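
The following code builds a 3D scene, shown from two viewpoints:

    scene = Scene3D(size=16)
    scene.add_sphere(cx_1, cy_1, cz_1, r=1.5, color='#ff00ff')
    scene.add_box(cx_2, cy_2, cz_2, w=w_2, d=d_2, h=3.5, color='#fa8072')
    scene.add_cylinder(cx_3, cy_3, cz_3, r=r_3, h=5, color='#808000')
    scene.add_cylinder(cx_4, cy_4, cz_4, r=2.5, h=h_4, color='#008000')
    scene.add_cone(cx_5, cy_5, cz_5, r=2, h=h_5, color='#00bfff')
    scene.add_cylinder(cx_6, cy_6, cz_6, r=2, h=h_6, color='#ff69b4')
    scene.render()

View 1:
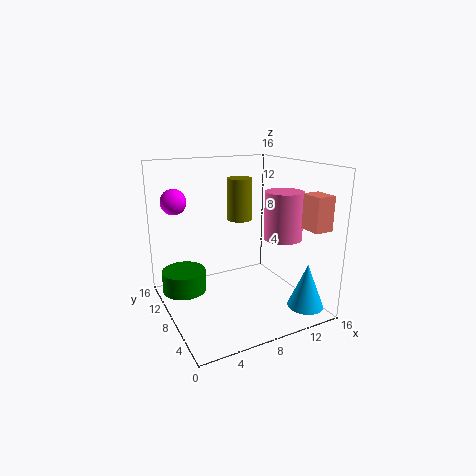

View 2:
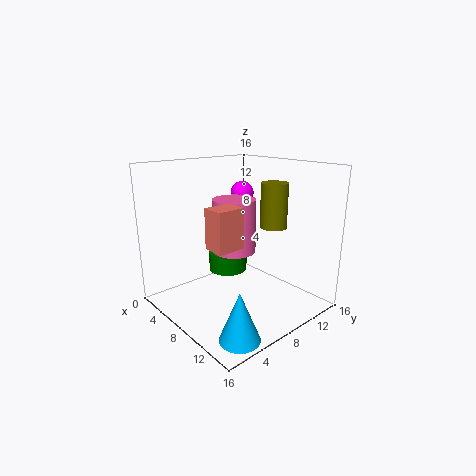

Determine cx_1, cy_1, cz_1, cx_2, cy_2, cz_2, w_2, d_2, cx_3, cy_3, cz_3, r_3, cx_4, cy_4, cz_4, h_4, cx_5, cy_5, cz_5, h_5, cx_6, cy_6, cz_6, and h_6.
cx_1 = 2.5
cy_1 = 13.5
cz_1 = 11.5
cx_2 = 12.5
cy_2 = 0.5
cz_2 = 10
w_2 = 2
d_2 = 2.5
cx_3 = 10
cy_3 = 11.5
cz_3 = 9
r_3 = 1.5
cx_4 = 2.5
cy_4 = 11
cz_4 = 1.5
h_4 = 2.5
cx_5 = 14
cy_5 = 3
cz_5 = 0.5
h_5 = 5
cx_6 = 11.5
cy_6 = 4.5
cz_6 = 8.5
h_6 = 5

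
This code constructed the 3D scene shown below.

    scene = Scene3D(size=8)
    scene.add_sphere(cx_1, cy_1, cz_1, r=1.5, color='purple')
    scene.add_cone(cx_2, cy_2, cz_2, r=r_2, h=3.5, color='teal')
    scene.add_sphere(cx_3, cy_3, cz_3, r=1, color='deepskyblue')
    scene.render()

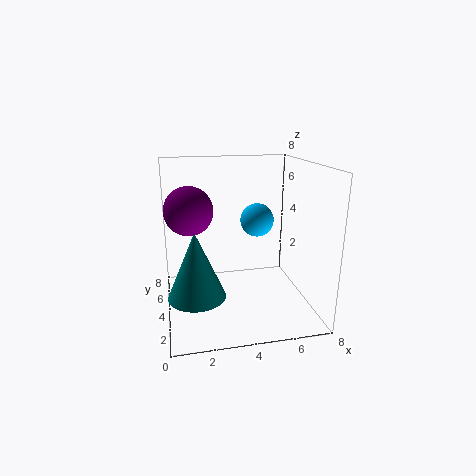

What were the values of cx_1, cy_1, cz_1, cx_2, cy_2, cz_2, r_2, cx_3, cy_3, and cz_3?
cx_1 = 1.5, cy_1 = 6.5, cz_1 = 5, cx_2 = 1.5, cy_2 = 2.5, cz_2 = 1.5, r_2 = 1.5, cx_3 = 5.5, cy_3 = 5.5, cz_3 = 4.5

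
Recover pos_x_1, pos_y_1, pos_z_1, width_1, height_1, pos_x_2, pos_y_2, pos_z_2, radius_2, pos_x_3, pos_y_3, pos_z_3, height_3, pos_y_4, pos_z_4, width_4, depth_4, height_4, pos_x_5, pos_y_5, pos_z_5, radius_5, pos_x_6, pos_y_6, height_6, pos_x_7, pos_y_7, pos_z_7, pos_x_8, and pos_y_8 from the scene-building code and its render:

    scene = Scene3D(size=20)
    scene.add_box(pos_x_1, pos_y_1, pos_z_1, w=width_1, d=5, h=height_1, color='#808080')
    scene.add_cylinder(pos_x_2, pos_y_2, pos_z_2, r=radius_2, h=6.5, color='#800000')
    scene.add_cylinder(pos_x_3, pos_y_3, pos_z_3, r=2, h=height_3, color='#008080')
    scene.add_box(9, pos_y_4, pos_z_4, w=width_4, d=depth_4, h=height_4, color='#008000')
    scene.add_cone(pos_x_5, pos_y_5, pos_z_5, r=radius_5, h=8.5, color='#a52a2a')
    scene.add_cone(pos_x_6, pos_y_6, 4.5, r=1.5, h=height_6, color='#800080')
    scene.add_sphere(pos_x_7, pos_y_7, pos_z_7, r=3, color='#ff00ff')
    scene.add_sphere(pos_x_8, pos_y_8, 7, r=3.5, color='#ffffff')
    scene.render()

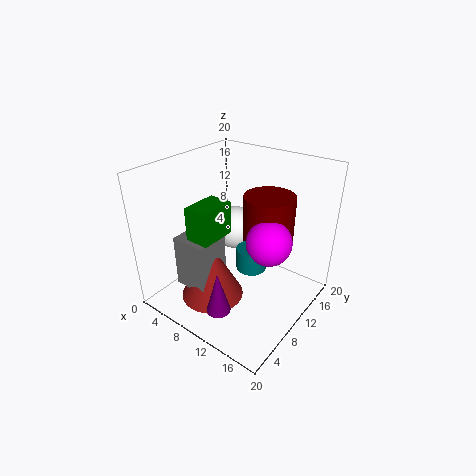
pos_x_1 = 3.5; pos_y_1 = 4; pos_z_1 = 3; width_1 = 5; height_1 = 7.5; pos_x_2 = 13; pos_y_2 = 13; pos_z_2 = 9.5; radius_2 = 3.5; pos_x_3 = 13; pos_y_3 = 9; pos_z_3 = 7; height_3 = 3; pos_y_4 = 1.5; pos_z_4 = 13.5; width_4 = 3; depth_4 = 4.5; height_4 = 4; pos_x_5 = 7.5; pos_y_5 = 7; pos_z_5 = 1; radius_5 = 4.5; pos_x_6 = 13; pos_y_6 = 2; height_6 = 5.5; pos_x_7 = 15; pos_y_7 = 10; pos_z_7 = 11; pos_x_8 = 4.5; pos_y_8 = 16.5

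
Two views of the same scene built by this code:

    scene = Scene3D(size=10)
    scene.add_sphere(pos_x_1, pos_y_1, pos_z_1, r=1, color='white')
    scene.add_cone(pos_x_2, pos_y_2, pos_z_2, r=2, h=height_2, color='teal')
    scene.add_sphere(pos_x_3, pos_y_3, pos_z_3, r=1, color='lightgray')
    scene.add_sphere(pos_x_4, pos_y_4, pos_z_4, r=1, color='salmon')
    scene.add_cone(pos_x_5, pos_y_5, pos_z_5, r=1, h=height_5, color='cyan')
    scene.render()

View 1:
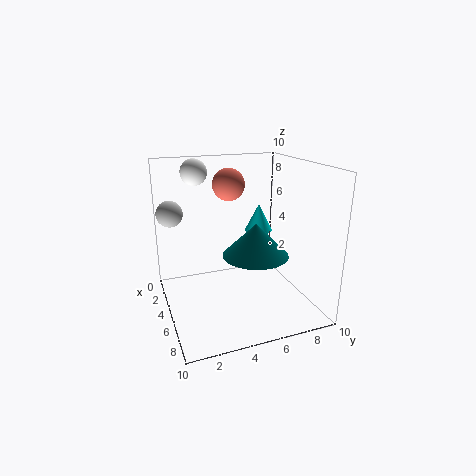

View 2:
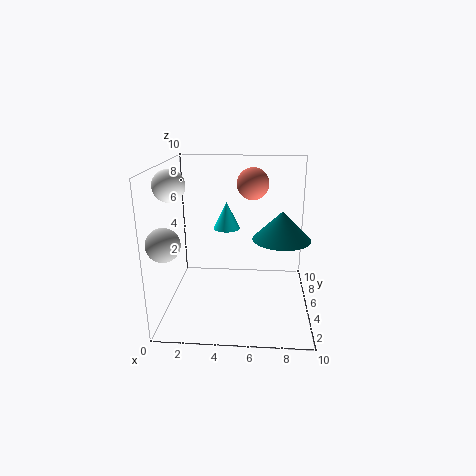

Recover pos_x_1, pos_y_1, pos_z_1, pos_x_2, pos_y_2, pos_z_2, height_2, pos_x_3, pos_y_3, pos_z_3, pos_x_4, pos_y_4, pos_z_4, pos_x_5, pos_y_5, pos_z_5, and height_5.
pos_x_1 = 1, pos_y_1 = 3, pos_z_1 = 9, pos_x_2 = 8, pos_y_2 = 5, pos_z_2 = 5, height_2 = 2, pos_x_3 = 1, pos_y_3 = 1, pos_z_3 = 6, pos_x_4 = 6, pos_y_4 = 4, pos_z_4 = 9, pos_x_5 = 4, pos_y_5 = 7, pos_z_5 = 5, height_5 = 2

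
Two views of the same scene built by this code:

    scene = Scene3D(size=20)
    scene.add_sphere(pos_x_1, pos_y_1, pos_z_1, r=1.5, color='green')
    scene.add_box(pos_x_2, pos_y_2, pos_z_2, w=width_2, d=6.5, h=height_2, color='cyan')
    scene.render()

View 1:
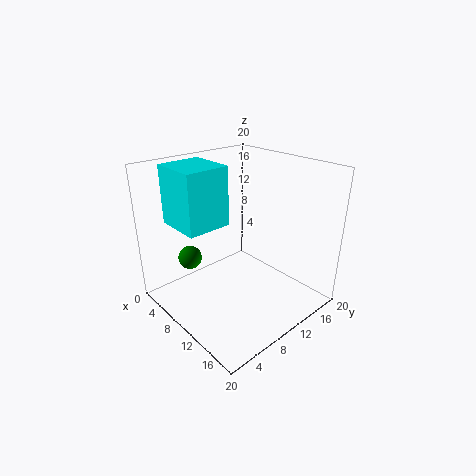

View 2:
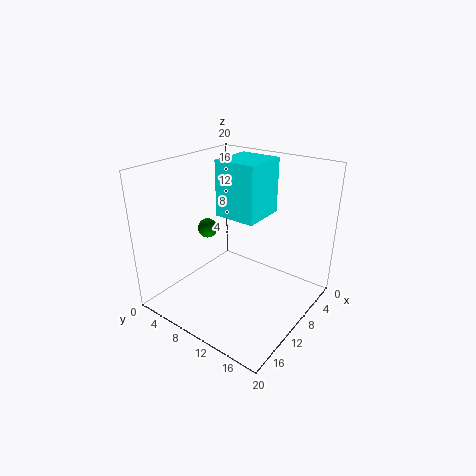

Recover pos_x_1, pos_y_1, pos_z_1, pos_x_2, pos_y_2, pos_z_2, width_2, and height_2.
pos_x_1 = 8.5; pos_y_1 = 3; pos_z_1 = 9; pos_x_2 = 0.5; pos_y_2 = 4; pos_z_2 = 11; width_2 = 7; height_2 = 8.5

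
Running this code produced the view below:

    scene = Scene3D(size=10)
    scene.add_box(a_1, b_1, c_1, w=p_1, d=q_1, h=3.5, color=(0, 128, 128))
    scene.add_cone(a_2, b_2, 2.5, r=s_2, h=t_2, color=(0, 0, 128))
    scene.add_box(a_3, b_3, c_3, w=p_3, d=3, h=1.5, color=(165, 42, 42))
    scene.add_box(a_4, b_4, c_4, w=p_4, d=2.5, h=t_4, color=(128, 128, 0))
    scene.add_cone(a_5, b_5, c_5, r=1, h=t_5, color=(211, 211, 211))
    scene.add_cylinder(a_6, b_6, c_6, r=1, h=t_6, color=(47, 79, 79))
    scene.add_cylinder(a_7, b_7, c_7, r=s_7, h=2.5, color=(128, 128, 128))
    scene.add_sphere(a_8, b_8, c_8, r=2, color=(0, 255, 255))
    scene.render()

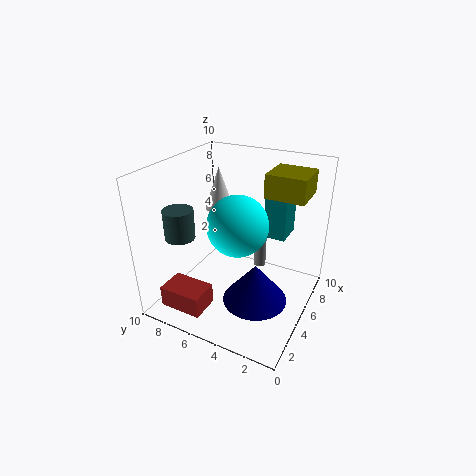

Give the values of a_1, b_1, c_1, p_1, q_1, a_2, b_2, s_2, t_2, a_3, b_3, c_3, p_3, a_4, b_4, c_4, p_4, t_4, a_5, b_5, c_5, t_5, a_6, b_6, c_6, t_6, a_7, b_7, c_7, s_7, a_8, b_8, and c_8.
a_1 = 6; b_1 = 2; c_1 = 5; p_1 = 2; q_1 = 1.5; a_2 = 2.5; b_2 = 2.5; s_2 = 2; t_2 = 2.5; a_3 = 1; b_3 = 6; c_3 = 0.5; p_3 = 2; a_4 = 4.5; b_4 = 0.5; c_4 = 8.5; p_4 = 2.5; t_4 = 1.5; a_5 = 6; b_5 = 7; c_5 = 6.5; t_5 = 3; a_6 = 2.5; b_6 = 8; c_6 = 5.5; t_6 = 2; a_7 = 9; b_7 = 5; c_7 = 0.5; s_7 = 0.5; a_8 = 4; b_8 = 4.5; c_8 = 6.5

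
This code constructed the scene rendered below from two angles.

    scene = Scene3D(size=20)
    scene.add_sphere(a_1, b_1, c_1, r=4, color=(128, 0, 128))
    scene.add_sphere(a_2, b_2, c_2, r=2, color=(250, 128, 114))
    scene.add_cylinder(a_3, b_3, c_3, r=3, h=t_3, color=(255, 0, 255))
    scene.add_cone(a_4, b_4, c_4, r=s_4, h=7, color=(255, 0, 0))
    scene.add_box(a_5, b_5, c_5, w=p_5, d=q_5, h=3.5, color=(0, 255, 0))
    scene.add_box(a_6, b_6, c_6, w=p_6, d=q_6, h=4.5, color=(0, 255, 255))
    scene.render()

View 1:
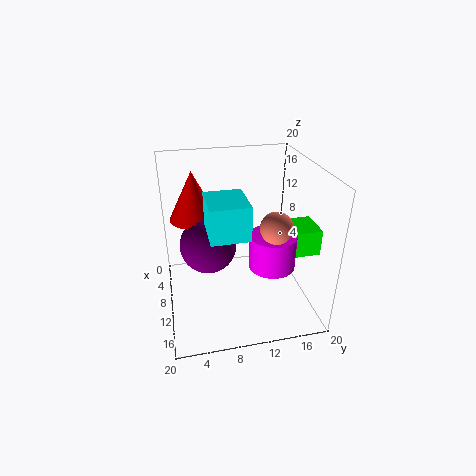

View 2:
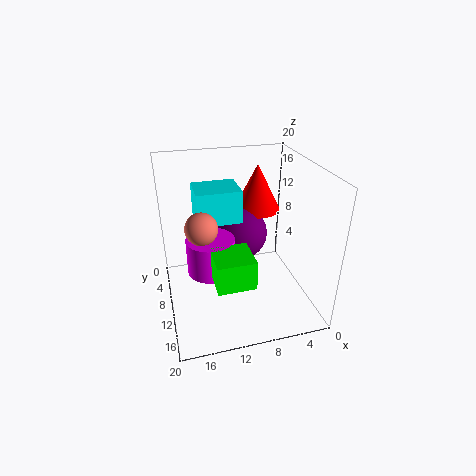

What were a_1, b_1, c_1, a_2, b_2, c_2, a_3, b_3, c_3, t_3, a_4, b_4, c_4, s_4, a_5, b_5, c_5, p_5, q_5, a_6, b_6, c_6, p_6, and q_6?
a_1 = 8.5; b_1 = 6; c_1 = 8.5; a_2 = 15.5; b_2 = 13.5; c_2 = 14; a_3 = 14.5; b_3 = 13.5; c_3 = 8; t_3 = 4.5; a_4 = 5.5; b_4 = 4.5; c_4 = 11.5; s_4 = 3.5; a_5 = 10.5; b_5 = 15.5; c_5 = 9; p_5 = 4.5; q_5 = 4.5; a_6 = 9.5; b_6 = 5.5; c_6 = 12.5; p_6 = 6; q_6 = 5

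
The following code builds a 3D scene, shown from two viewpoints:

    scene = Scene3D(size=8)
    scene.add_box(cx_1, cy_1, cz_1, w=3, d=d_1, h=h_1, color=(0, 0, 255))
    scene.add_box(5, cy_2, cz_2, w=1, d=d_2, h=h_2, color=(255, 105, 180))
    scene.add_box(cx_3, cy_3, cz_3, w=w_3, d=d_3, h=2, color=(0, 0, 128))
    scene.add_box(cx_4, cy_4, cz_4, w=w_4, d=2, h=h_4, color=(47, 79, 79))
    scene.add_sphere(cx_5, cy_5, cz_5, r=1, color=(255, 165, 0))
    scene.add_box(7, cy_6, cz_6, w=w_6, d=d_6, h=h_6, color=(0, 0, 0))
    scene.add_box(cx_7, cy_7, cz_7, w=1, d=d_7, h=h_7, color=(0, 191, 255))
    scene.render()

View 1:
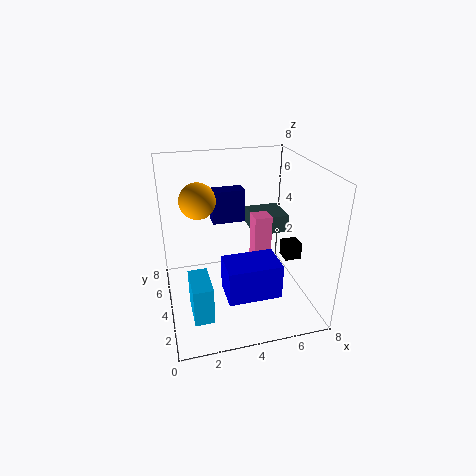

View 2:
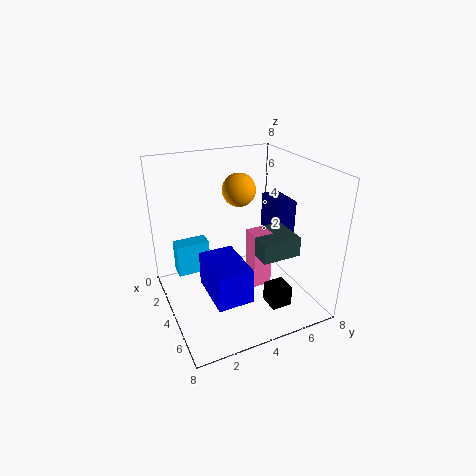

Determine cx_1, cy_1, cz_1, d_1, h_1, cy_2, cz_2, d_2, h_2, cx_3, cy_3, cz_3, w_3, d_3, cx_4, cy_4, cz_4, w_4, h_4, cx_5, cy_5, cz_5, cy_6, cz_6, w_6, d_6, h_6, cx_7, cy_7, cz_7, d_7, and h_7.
cx_1 = 3
cy_1 = 2
cz_1 = 1
d_1 = 2
h_1 = 2
cy_2 = 4
cz_2 = 2
d_2 = 1
h_2 = 3
cx_3 = 3
cy_3 = 6
cz_3 = 4
w_3 = 2
d_3 = 1
cx_4 = 5
cy_4 = 4
cz_4 = 4
w_4 = 2
h_4 = 1
cx_5 = 2
cy_5 = 5
cz_5 = 6
cy_6 = 4
cz_6 = 2
w_6 = 1
d_6 = 1
h_6 = 1
cx_7 = 1
cy_7 = 1
cz_7 = 1
d_7 = 2
h_7 = 2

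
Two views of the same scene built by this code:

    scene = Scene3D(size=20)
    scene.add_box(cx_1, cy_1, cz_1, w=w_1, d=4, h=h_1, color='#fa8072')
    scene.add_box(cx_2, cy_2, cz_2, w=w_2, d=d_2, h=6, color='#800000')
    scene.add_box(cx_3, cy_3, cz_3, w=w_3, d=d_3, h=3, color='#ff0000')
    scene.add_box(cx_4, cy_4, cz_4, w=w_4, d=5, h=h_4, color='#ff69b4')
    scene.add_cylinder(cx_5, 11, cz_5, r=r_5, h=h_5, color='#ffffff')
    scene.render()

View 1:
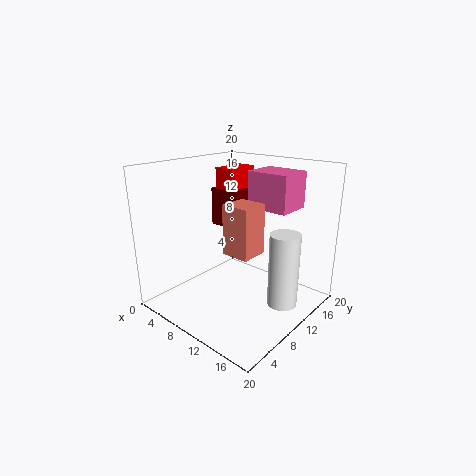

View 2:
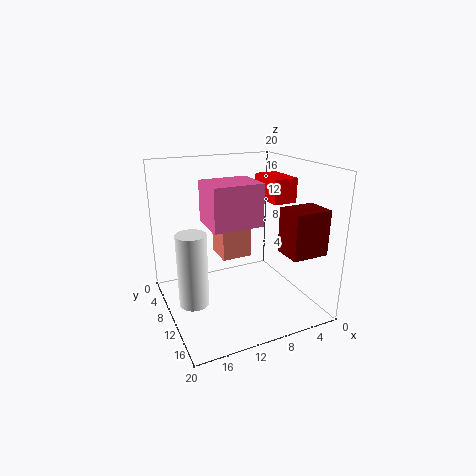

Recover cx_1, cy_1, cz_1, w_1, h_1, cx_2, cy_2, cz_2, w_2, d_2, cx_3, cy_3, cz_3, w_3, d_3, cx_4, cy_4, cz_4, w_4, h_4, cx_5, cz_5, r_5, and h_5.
cx_1 = 9, cy_1 = 8, cz_1 = 8, w_1 = 4, h_1 = 7, cx_2 = 1, cy_2 = 14, cz_2 = 9, w_2 = 5, d_2 = 4, cx_3 = 5, cy_3 = 11, cz_3 = 16, w_3 = 3, d_3 = 5, cx_4 = 10, cy_4 = 12, cz_4 = 14, w_4 = 6, h_4 = 5, cx_5 = 17, cz_5 = 2, r_5 = 2, h_5 = 10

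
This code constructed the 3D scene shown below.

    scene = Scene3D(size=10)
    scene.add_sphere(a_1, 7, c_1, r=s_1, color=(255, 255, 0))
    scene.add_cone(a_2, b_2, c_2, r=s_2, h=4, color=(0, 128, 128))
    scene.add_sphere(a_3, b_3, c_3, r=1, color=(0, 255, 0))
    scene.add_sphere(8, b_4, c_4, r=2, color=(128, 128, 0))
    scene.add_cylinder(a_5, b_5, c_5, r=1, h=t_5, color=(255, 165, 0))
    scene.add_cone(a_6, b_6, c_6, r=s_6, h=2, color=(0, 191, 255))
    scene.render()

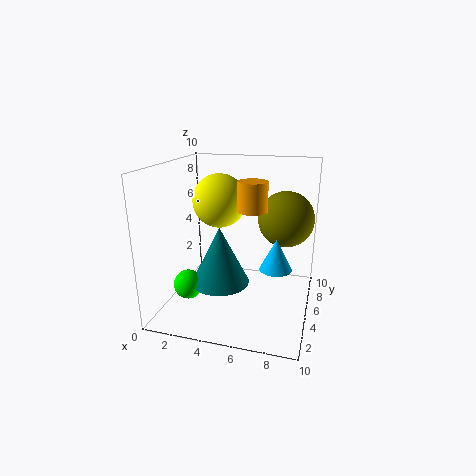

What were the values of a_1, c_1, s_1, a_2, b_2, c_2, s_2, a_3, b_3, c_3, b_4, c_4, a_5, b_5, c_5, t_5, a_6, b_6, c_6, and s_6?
a_1 = 3; c_1 = 7; s_1 = 2; a_2 = 4; b_2 = 4; c_2 = 2; s_2 = 2; a_3 = 2; b_3 = 3; c_3 = 2; b_4 = 7; c_4 = 6; a_5 = 6; b_5 = 5; c_5 = 7; t_5 = 2; a_6 = 8; b_6 = 3; c_6 = 4; s_6 = 1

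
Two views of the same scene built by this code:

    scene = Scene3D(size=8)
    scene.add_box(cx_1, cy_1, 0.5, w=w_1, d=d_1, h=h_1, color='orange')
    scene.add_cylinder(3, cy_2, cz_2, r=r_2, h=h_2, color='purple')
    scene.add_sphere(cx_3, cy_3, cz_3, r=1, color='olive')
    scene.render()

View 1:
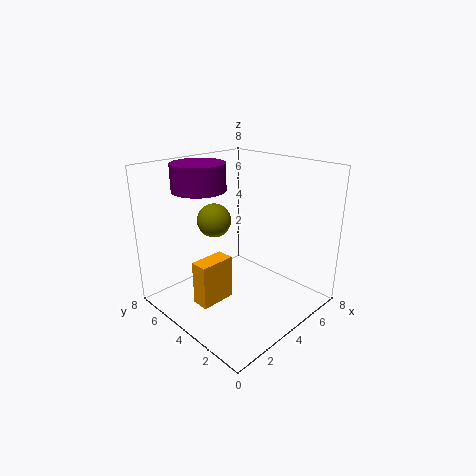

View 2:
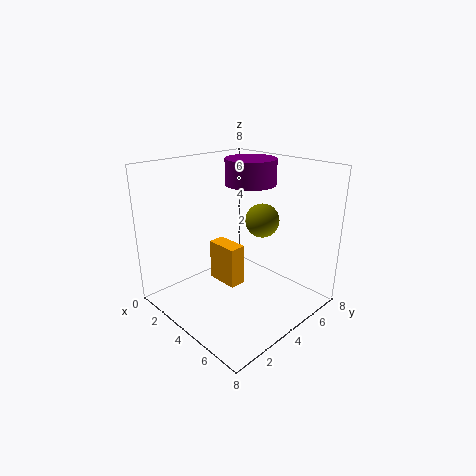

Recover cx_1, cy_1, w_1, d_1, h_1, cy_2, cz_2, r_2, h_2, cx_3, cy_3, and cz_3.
cx_1 = 1.5; cy_1 = 4; w_1 = 2; d_1 = 1; h_1 = 2.5; cy_2 = 6; cz_2 = 6.5; r_2 = 1.5; h_2 = 1.5; cx_3 = 4; cy_3 = 6; cz_3 = 4.5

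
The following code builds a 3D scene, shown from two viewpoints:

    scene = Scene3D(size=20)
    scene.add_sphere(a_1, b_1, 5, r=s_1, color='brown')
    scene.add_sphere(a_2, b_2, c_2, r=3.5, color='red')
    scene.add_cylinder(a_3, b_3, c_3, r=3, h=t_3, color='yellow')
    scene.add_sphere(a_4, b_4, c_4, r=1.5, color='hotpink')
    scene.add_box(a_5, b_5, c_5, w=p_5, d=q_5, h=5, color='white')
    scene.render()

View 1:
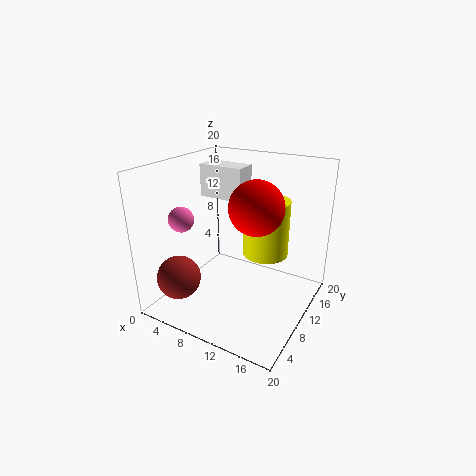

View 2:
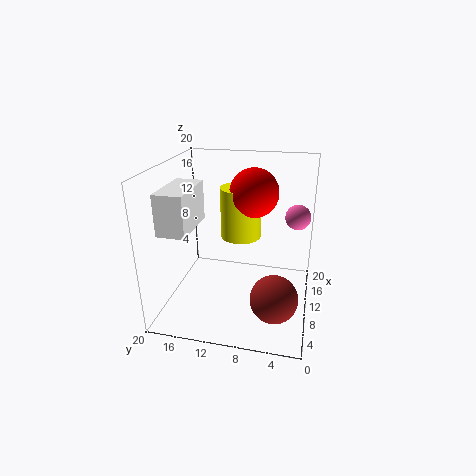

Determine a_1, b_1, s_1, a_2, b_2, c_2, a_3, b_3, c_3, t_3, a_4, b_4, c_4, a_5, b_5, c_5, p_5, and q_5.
a_1 = 4, b_1 = 4, s_1 = 3, a_2 = 13.5, b_2 = 8.5, c_2 = 15.5, a_3 = 14, b_3 = 10.5, c_3 = 8.5, t_3 = 7.5, a_4 = 7, b_4 = 2, c_4 = 15, a_5 = 1, b_5 = 14, c_5 = 13.5, p_5 = 7, q_5 = 3.5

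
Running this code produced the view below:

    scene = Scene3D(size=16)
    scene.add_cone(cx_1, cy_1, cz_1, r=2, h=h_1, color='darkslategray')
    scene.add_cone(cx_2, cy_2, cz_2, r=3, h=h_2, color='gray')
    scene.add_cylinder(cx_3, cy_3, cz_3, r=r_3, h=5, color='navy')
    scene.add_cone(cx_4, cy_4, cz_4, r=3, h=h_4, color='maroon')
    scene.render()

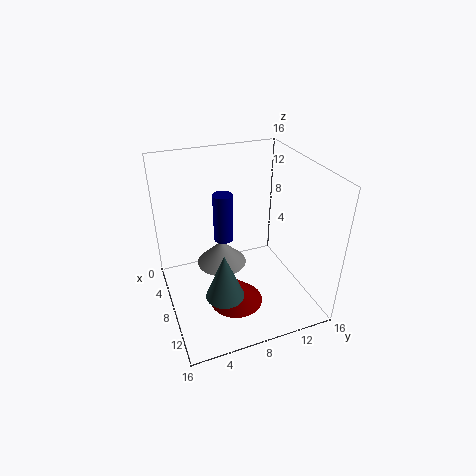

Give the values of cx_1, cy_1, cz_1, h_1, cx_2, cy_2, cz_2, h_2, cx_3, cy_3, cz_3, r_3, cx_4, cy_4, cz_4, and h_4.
cx_1 = 12, cy_1 = 5, cz_1 = 4, h_1 = 5, cx_2 = 5, cy_2 = 7, cz_2 = 3, h_2 = 3, cx_3 = 9, cy_3 = 6, cz_3 = 9, r_3 = 1, cx_4 = 10, cy_4 = 7, cz_4 = 1, h_4 = 3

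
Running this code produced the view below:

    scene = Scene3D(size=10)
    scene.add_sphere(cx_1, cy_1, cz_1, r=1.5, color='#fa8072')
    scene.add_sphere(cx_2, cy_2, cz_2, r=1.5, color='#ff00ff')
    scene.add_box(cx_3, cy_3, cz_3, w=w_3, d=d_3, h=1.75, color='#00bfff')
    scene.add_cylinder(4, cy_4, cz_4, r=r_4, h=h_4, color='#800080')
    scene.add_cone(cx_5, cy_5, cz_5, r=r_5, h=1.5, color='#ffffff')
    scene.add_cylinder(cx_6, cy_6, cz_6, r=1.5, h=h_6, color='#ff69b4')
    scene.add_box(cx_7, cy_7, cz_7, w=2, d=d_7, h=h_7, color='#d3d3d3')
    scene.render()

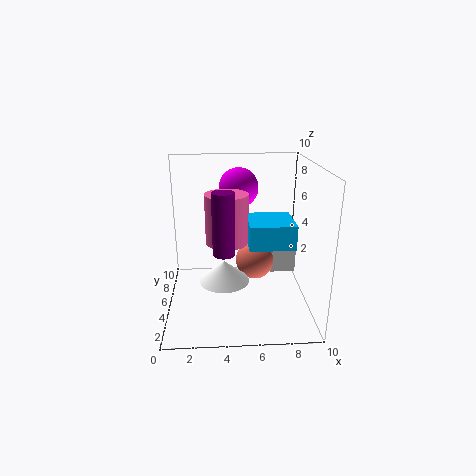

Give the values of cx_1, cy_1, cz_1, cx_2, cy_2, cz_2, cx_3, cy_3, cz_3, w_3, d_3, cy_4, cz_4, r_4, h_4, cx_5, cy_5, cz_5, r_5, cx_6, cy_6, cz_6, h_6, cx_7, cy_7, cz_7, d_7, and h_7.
cx_1 = 6.5, cy_1 = 7.5, cz_1 = 2, cx_2 = 5.25, cy_2 = 8.25, cz_2 = 7.75, cx_3 = 5.75, cy_3 = 4.25, cz_3 = 4.25, w_3 = 3.25, d_3 = 3.25, cy_4 = 4, cz_4 = 4.25, r_4 = 0.75, h_4 = 4.25, cx_5 = 4, cy_5 = 4.5, cz_5 = 2, r_5 = 1.75, cx_6 = 4.25, cy_6 = 5.5, cz_6 = 4.5, h_6 = 3.5, cx_7 = 7.75, cy_7 = 7.25, cz_7 = 1, d_7 = 1.25, h_7 = 3.5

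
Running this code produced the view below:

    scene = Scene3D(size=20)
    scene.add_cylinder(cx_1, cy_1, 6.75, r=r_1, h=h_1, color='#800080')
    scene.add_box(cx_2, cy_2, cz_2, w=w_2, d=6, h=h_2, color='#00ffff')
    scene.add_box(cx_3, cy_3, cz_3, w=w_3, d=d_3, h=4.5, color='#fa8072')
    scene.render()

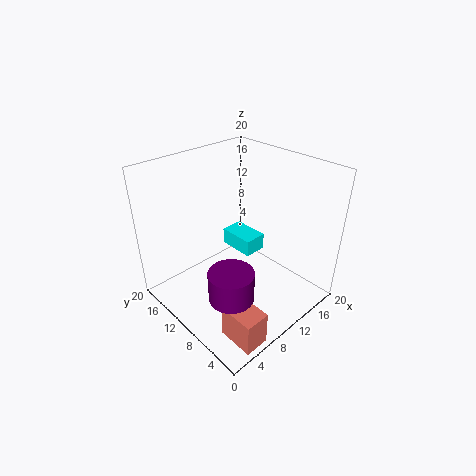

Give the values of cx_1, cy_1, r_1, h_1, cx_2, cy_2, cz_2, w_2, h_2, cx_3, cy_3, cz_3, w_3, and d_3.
cx_1 = 3.75; cy_1 = 4.5; r_1 = 2.75; h_1 = 3.75; cx_2 = 15; cy_2 = 13; cz_2 = 2.75; w_2 = 3.75; h_2 = 2.75; cx_3 = 2.5; cy_3 = 0.25; cz_3 = 1; w_3 = 3.25; d_3 = 4.75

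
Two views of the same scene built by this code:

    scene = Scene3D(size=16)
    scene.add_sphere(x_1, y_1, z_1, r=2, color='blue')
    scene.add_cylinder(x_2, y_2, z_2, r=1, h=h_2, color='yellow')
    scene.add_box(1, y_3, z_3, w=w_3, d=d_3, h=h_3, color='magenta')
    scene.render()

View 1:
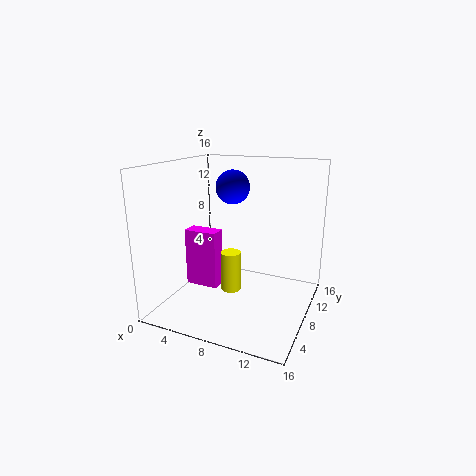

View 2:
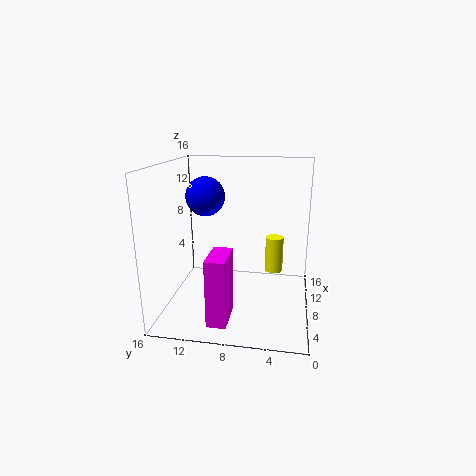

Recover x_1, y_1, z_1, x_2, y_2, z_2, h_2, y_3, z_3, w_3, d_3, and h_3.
x_1 = 6, y_1 = 11, z_1 = 13, x_2 = 9, y_2 = 4, z_2 = 4, h_2 = 4, y_3 = 8, z_3 = 1, w_3 = 4, d_3 = 2, h_3 = 7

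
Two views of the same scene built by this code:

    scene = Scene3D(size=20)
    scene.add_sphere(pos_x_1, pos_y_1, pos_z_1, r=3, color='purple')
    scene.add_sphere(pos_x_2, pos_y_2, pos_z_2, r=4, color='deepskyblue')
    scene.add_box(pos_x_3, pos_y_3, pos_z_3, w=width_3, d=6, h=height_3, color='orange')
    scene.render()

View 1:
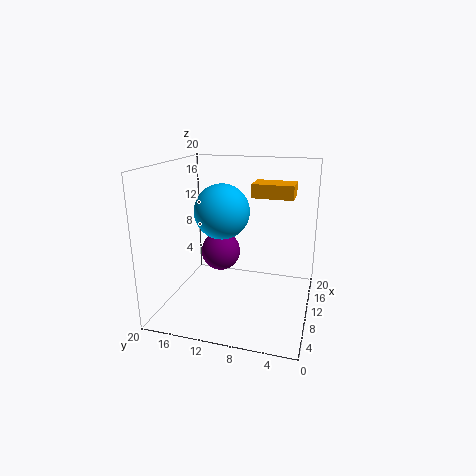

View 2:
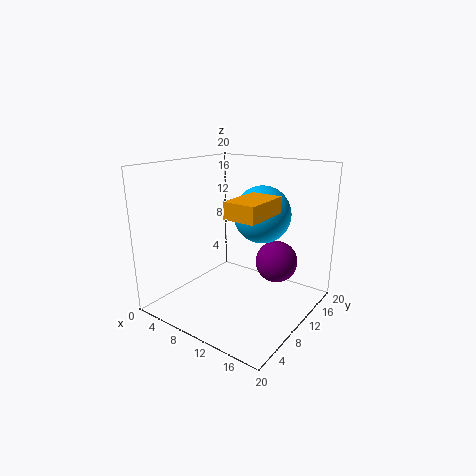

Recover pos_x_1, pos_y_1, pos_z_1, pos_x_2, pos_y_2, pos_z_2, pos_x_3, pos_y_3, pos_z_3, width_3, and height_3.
pos_x_1 = 14, pos_y_1 = 14, pos_z_1 = 6, pos_x_2 = 12, pos_y_2 = 13, pos_z_2 = 13, pos_x_3 = 13, pos_y_3 = 3, pos_z_3 = 15, width_3 = 4, height_3 = 2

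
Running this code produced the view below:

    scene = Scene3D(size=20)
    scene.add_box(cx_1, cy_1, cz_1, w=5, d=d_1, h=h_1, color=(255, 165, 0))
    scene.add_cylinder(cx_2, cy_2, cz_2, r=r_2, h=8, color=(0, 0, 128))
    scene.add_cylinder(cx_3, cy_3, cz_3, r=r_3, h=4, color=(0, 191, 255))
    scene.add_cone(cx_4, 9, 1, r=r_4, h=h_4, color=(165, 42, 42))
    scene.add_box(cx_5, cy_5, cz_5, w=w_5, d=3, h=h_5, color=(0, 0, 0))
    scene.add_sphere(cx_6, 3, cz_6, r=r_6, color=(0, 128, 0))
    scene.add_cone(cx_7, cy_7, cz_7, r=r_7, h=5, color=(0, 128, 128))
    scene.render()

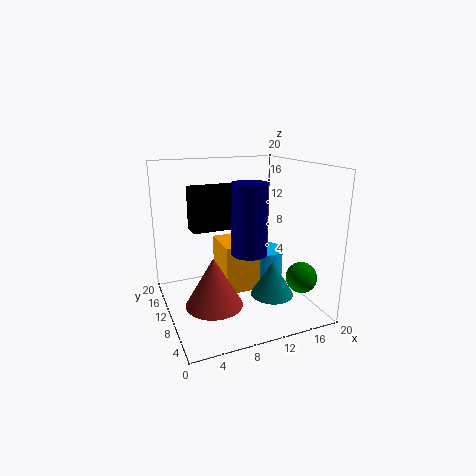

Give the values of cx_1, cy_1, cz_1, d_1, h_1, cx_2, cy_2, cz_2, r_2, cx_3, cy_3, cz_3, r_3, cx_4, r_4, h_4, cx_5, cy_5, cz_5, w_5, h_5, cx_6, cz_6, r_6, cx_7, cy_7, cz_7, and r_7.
cx_1 = 8; cy_1 = 9; cz_1 = 2; d_1 = 6; h_1 = 7; cx_2 = 8; cy_2 = 2; cz_2 = 11; r_2 = 2; cx_3 = 15; cy_3 = 12; cz_3 = 3; r_3 = 3; cx_4 = 6; r_4 = 4; h_4 = 7; cx_5 = 4; cy_5 = 11; cz_5 = 11; w_5 = 7; h_5 = 6; cx_6 = 16; cz_6 = 6; r_6 = 2; cx_7 = 14; cy_7 = 7; cz_7 = 2; r_7 = 3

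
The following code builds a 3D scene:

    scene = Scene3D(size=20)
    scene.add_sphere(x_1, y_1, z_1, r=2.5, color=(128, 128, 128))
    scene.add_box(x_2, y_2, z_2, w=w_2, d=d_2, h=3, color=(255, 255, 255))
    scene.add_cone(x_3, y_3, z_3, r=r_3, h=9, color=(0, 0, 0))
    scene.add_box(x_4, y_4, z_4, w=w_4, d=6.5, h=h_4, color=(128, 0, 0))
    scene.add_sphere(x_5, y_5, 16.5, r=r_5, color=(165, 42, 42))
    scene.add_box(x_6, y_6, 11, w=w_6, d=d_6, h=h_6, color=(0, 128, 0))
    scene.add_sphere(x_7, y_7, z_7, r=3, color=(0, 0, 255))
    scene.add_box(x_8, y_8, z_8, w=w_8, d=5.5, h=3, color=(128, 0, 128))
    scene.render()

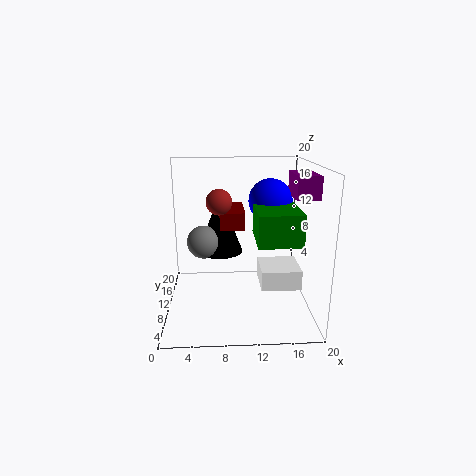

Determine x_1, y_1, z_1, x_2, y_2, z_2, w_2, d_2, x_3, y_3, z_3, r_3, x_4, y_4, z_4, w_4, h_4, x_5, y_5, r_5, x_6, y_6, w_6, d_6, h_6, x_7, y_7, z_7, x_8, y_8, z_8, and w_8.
x_1 = 5; y_1 = 14; z_1 = 8; x_2 = 13.5; y_2 = 10; z_2 = 1.5; w_2 = 6; d_2 = 6; x_3 = 7.5; y_3 = 15.5; z_3 = 6; r_3 = 3.5; x_4 = 7.5; y_4 = 10; z_4 = 11; w_4 = 3.5; h_4 = 2.5; x_5 = 7.5; y_5 = 4; r_5 = 1.5; x_6 = 12; y_6 = 3; w_6 = 5.5; d_6 = 7; h_6 = 4; x_7 = 14.5; y_7 = 11; z_7 = 15; x_8 = 17; y_8 = 6; z_8 = 16; w_8 = 3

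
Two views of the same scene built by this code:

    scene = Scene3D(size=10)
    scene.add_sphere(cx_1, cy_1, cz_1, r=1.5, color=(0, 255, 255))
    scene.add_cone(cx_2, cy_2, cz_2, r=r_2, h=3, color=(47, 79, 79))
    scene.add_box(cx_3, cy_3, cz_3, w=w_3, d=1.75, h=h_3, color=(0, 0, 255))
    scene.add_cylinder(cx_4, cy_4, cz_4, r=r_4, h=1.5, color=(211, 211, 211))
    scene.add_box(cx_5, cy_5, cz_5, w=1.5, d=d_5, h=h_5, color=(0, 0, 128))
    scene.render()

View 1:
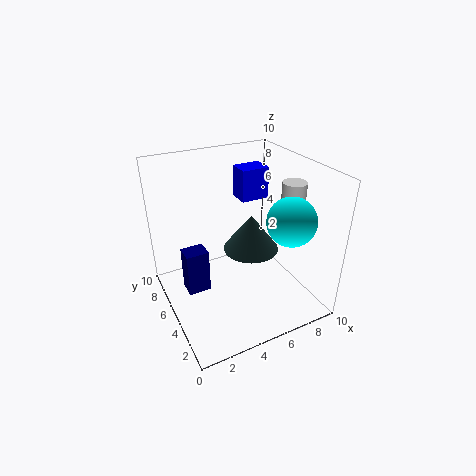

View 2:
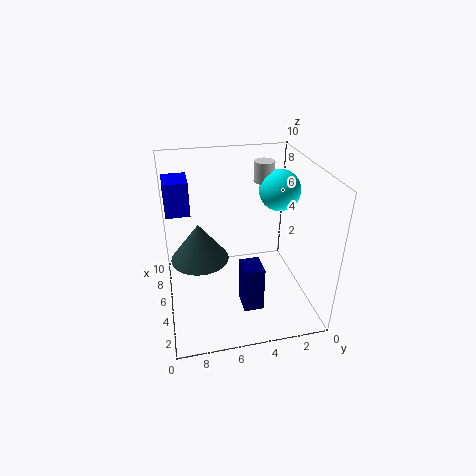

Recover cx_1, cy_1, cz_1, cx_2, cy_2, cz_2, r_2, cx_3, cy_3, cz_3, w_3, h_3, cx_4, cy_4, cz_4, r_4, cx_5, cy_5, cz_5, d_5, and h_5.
cx_1 = 6.75; cy_1 = 1.5; cz_1 = 7.5; cx_2 = 7.5; cy_2 = 7.5; cz_2 = 2; r_2 = 2.25; cx_3 = 7; cy_3 = 8; cz_3 = 6; w_3 = 2.25; h_3 = 2.5; cx_4 = 7.5; cy_4 = 2.5; cz_4 = 8; r_4 = 0.75; cx_5 = 1; cy_5 = 4.25; cz_5 = 2; d_5 = 1.25; h_5 = 3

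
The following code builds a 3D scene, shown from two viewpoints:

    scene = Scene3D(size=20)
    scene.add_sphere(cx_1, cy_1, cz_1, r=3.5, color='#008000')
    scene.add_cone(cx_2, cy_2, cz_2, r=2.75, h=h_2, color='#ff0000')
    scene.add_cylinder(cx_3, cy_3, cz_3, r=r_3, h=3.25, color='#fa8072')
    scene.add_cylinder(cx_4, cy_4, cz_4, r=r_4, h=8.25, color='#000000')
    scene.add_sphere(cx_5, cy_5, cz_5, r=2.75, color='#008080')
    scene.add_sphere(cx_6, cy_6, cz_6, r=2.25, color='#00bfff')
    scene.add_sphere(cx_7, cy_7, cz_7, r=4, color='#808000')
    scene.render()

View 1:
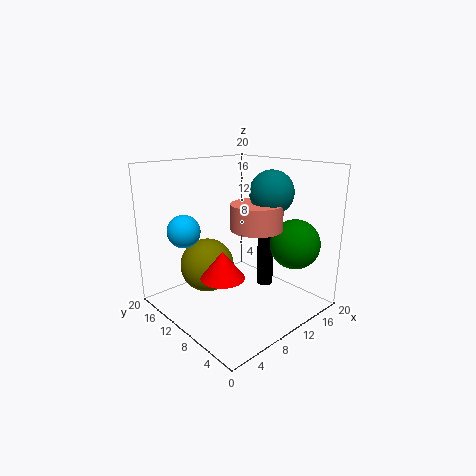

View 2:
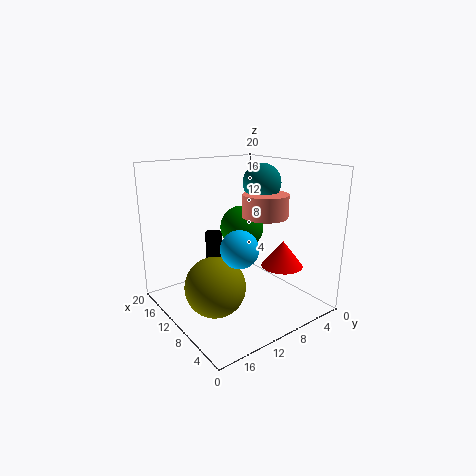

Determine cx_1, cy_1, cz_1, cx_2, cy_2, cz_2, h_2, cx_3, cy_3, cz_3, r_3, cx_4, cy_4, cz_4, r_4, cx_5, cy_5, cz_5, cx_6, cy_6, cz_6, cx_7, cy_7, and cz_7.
cx_1 = 16
cy_1 = 4.75
cz_1 = 9
cx_2 = 4.5
cy_2 = 6.75
cz_2 = 7
h_2 = 3.5
cx_3 = 9.25
cy_3 = 5.75
cz_3 = 12.5
r_3 = 3.25
cx_4 = 16
cy_4 = 10.25
cz_4 = 1
r_4 = 1.25
cx_5 = 11
cy_5 = 5
cz_5 = 17
cx_6 = 4
cy_6 = 14.25
cz_6 = 11.25
cx_7 = 8.25
cy_7 = 15
cz_7 = 4.75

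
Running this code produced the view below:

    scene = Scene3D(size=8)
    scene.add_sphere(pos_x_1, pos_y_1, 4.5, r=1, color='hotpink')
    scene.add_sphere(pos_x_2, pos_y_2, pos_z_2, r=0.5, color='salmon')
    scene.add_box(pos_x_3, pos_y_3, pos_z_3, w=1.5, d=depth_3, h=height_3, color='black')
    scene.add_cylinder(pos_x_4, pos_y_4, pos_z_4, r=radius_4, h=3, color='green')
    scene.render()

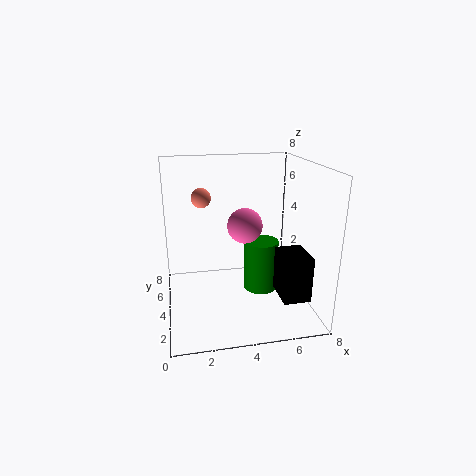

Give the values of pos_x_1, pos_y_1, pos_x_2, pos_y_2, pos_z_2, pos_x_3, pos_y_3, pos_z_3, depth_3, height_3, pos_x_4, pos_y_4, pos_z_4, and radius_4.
pos_x_1 = 4.5, pos_y_1 = 4.5, pos_x_2 = 2, pos_y_2 = 3.5, pos_z_2 = 6.5, pos_x_3 = 6, pos_y_3 = 1.5, pos_z_3 = 1, depth_3 = 2, height_3 = 2.5, pos_x_4 = 5.5, pos_y_4 = 4.5, pos_z_4 = 0.5, radius_4 = 1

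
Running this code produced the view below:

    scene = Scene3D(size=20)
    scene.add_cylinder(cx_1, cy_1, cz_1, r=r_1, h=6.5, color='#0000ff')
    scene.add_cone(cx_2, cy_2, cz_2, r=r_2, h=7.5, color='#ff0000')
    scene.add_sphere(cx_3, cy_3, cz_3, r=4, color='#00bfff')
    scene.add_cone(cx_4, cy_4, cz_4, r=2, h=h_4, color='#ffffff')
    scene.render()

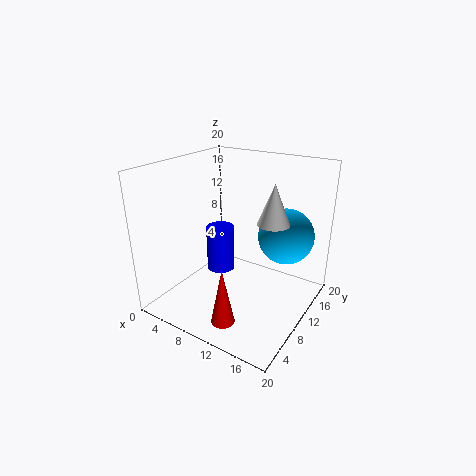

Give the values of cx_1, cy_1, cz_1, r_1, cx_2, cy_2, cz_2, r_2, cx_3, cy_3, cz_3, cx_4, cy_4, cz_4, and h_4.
cx_1 = 7
cy_1 = 10
cz_1 = 4.5
r_1 = 2
cx_2 = 12.5
cy_2 = 2.5
cz_2 = 2
r_2 = 1.5
cx_3 = 15
cy_3 = 15
cz_3 = 9.5
cx_4 = 16
cy_4 = 8.5
cz_4 = 14
h_4 = 5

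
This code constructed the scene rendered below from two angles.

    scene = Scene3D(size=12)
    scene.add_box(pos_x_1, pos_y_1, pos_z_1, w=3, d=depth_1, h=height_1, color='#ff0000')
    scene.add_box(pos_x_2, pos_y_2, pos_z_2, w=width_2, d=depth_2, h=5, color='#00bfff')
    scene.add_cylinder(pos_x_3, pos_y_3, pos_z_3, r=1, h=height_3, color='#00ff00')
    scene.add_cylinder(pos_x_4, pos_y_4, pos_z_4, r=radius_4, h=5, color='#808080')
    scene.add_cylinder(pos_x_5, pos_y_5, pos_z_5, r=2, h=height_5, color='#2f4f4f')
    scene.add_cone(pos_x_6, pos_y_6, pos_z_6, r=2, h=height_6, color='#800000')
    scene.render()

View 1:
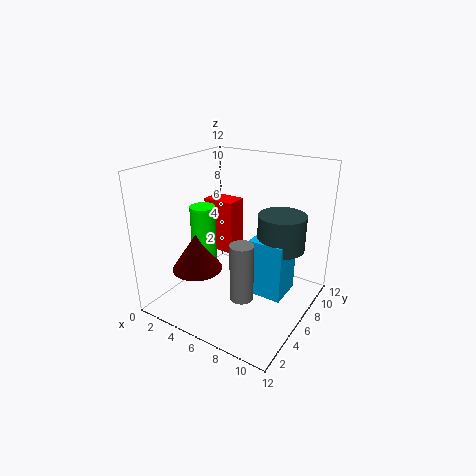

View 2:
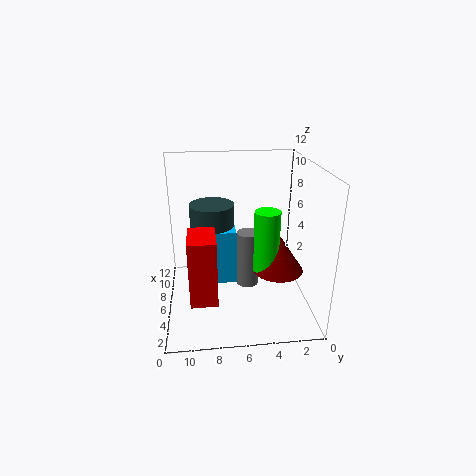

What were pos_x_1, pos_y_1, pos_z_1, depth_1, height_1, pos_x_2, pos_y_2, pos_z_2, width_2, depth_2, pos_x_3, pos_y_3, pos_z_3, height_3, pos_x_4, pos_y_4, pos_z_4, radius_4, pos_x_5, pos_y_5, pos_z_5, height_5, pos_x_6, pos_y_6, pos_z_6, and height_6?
pos_x_1 = 1
pos_y_1 = 8
pos_z_1 = 3
depth_1 = 2
height_1 = 5
pos_x_2 = 7
pos_y_2 = 6
pos_z_2 = 1
width_2 = 3
depth_2 = 3
pos_x_3 = 4
pos_y_3 = 4
pos_z_3 = 4
height_3 = 5
pos_x_4 = 7
pos_y_4 = 5
pos_z_4 = 1
radius_4 = 1
pos_x_5 = 9
pos_y_5 = 8
pos_z_5 = 5
height_5 = 3
pos_x_6 = 4
pos_y_6 = 3
pos_z_6 = 4
height_6 = 3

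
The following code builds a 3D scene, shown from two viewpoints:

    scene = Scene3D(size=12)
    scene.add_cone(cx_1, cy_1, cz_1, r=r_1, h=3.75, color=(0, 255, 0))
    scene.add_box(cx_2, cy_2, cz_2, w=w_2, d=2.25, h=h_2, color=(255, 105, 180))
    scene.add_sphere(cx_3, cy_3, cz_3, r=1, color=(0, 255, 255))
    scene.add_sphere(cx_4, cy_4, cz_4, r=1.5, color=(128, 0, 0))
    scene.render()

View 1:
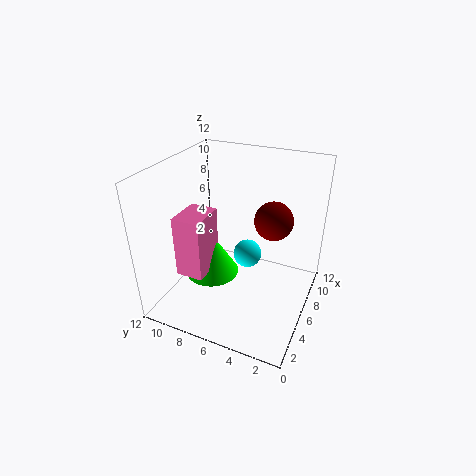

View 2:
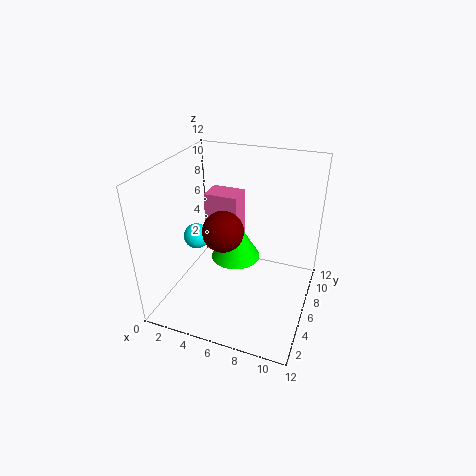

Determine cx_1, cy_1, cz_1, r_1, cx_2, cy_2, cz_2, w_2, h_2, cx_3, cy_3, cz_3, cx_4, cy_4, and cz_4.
cx_1 = 5
cy_1 = 8
cz_1 = 2.75
r_1 = 2.25
cx_2 = 2.25
cy_2 = 7.5
cz_2 = 3.75
w_2 = 3
h_2 = 5
cx_3 = 3.25
cy_3 = 4
cz_3 = 6.75
cx_4 = 6
cy_4 = 3
cz_4 = 8.25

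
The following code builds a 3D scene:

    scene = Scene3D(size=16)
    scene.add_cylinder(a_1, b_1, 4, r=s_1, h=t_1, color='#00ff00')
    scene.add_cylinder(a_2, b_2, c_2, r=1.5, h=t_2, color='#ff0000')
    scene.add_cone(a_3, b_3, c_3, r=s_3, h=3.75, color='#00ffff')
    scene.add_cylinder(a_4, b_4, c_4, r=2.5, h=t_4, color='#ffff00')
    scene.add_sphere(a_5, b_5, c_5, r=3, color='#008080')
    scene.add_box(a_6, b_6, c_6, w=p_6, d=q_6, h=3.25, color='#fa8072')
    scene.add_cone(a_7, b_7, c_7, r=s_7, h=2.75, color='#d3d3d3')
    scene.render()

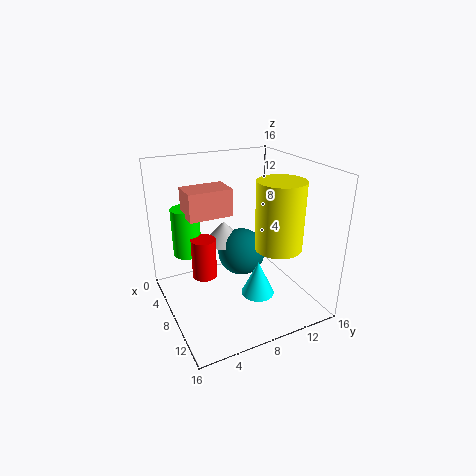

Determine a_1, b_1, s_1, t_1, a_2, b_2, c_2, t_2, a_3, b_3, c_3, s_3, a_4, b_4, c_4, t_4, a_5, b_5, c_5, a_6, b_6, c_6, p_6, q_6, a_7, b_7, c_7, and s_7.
a_1 = 1.75
b_1 = 4
s_1 = 1.75
t_1 = 6
a_2 = 4.25
b_2 = 5.25
c_2 = 1.75
t_2 = 5
a_3 = 11.75
b_3 = 8.5
c_3 = 3
s_3 = 1.75
a_4 = 11.5
b_4 = 11
c_4 = 7.75
t_4 = 7.25
a_5 = 4
b_5 = 10.5
c_5 = 3.75
a_6 = 1.75
b_6 = 3.5
c_6 = 9.5
p_6 = 3.5
q_6 = 5.25
a_7 = 2.5
b_7 = 8.75
c_7 = 5
s_7 = 2.5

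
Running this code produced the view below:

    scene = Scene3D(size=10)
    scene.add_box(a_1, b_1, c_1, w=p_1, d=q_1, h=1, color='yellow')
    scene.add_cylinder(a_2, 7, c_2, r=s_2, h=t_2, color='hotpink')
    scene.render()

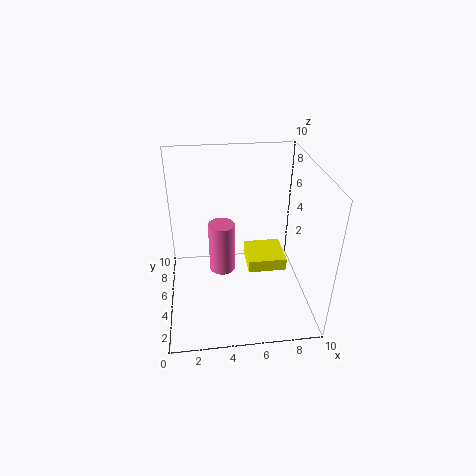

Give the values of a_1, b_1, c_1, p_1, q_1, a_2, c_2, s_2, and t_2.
a_1 = 6
b_1 = 6
c_1 = 1
p_1 = 3
q_1 = 3
a_2 = 4
c_2 = 1
s_2 = 1
t_2 = 4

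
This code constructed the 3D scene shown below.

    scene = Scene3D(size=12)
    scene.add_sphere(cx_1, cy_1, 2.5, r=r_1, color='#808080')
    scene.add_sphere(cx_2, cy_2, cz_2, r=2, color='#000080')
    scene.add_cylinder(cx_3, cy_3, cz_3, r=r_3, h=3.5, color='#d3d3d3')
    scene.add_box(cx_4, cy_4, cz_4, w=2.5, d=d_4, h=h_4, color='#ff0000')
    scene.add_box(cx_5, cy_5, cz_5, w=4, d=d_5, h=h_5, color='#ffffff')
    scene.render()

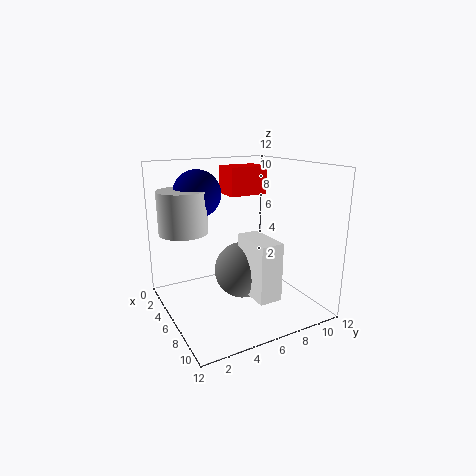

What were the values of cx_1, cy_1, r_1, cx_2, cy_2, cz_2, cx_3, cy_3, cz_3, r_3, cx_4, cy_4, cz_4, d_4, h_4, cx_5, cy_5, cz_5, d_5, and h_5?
cx_1 = 5, cy_1 = 7, r_1 = 2.5, cx_2 = 3.5, cy_2 = 3.5, cz_2 = 9.5, cx_3 = 4, cy_3 = 2, cz_3 = 6.5, r_3 = 2, cx_4 = 1.5, cy_4 = 6.5, cz_4 = 9, d_4 = 3.5, h_4 = 2.5, cx_5 = 5, cy_5 = 6.5, cz_5 = 1, d_5 = 2, h_5 = 5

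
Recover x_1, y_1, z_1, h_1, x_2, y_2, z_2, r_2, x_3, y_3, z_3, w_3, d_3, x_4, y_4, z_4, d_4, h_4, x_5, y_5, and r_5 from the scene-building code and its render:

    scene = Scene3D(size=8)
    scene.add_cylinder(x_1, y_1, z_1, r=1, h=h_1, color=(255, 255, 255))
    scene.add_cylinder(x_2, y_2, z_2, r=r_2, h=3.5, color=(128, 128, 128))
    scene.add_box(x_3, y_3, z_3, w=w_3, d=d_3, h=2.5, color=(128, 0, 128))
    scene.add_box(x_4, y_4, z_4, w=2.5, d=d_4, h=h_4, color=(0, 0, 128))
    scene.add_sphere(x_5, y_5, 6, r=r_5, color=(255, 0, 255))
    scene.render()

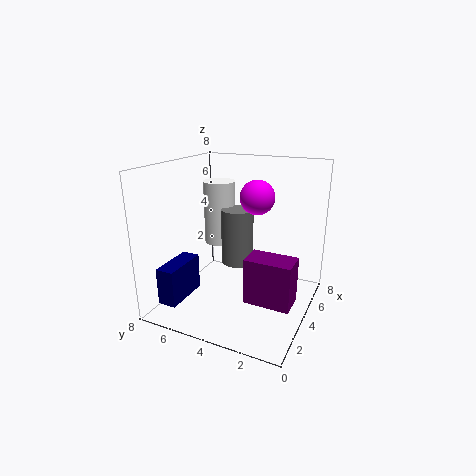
x_1 = 6.5, y_1 = 6.5, z_1 = 2.5, h_1 = 4, x_2 = 6, y_2 = 5, z_2 = 1.5, r_2 = 1, x_3 = 2.5, y_3 = 0.5, z_3 = 1, w_3 = 1.5, d_3 = 2.5, x_4 = 0.5, y_4 = 6, z_4 = 1, d_4 = 1, h_4 = 2, x_5 = 5.5, y_5 = 3.5, r_5 = 1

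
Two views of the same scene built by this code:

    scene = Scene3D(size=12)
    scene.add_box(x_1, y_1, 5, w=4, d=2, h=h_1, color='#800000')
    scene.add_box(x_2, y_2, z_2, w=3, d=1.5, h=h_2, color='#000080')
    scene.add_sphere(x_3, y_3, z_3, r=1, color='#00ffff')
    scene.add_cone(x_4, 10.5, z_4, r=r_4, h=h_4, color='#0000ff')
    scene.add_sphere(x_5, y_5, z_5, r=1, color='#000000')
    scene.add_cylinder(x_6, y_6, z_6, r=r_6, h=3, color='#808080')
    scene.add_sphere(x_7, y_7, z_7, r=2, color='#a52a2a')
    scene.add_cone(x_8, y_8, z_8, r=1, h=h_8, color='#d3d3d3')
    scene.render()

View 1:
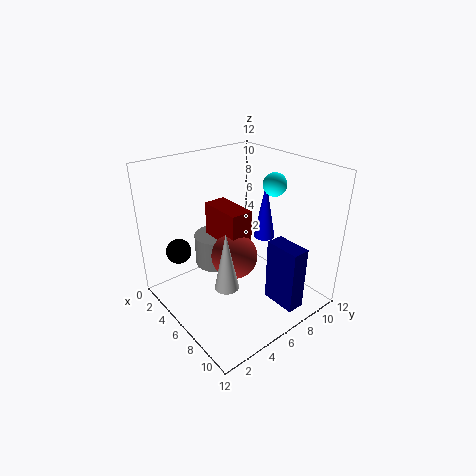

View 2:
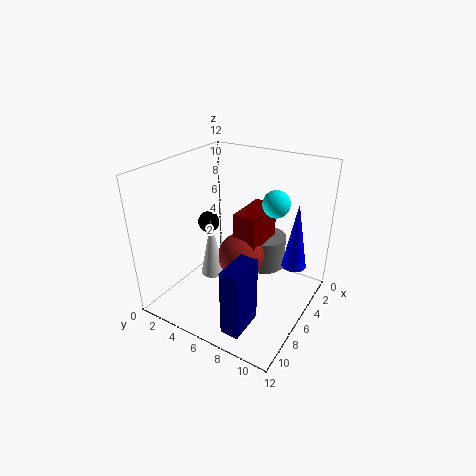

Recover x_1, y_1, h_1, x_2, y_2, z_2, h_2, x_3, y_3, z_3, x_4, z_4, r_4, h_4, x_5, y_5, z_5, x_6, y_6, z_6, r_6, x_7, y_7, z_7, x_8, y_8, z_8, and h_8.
x_1 = 2
y_1 = 5.5
h_1 = 3
x_2 = 8
y_2 = 7.5
z_2 = 0.5
h_2 = 5.5
x_3 = 6.5
y_3 = 9.5
z_3 = 10
x_4 = 4.5
z_4 = 4
r_4 = 1
h_4 = 5.5
x_5 = 4
y_5 = 1.5
z_5 = 5.5
x_6 = 2
y_6 = 6.5
z_6 = 1.5
r_6 = 2
x_7 = 5.5
y_7 = 6
z_7 = 4
x_8 = 7
y_8 = 4
z_8 = 2.5
h_8 = 5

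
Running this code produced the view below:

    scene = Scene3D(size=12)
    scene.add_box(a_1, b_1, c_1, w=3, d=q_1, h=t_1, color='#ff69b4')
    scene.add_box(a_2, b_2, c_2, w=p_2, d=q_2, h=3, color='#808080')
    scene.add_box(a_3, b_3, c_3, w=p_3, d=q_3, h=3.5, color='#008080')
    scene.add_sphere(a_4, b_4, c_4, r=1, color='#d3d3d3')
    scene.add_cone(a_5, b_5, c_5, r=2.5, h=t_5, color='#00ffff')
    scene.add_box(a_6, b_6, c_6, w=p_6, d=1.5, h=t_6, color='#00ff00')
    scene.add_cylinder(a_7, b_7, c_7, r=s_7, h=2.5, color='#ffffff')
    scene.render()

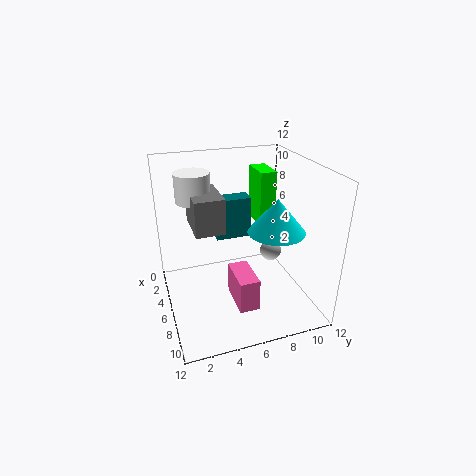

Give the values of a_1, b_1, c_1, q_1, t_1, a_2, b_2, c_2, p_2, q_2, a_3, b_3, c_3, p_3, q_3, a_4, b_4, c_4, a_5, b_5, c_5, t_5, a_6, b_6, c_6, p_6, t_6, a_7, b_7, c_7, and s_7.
a_1 = 8, b_1 = 4.5, c_1 = 2.5, q_1 = 1.5, t_1 = 2.5, a_2 = 2, b_2 = 2.5, c_2 = 6.5, p_2 = 4, q_2 = 2.5, a_3 = 3.5, b_3 = 4.5, c_3 = 5.5, p_3 = 1.5, q_3 = 3, a_4 = 4, b_4 = 10, c_4 = 3, a_5 = 6, b_5 = 9.5, c_5 = 6, t_5 = 3, a_6 = 0.5, b_6 = 9, c_6 = 5.5, p_6 = 3, t_6 = 5, a_7 = 3, b_7 = 3, c_7 = 8.5, s_7 = 1.5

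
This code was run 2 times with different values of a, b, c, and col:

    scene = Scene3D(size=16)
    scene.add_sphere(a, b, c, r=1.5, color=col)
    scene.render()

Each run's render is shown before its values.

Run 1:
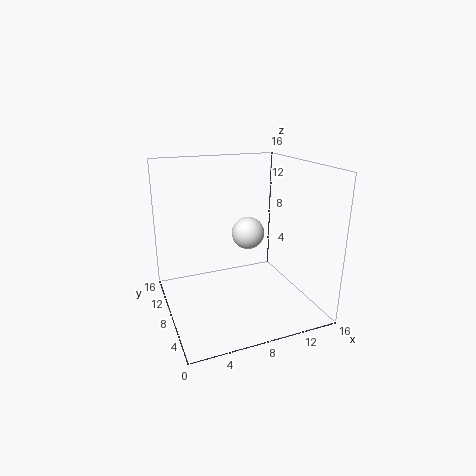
a = 7; b = 3; c = 10.5; col = 'white'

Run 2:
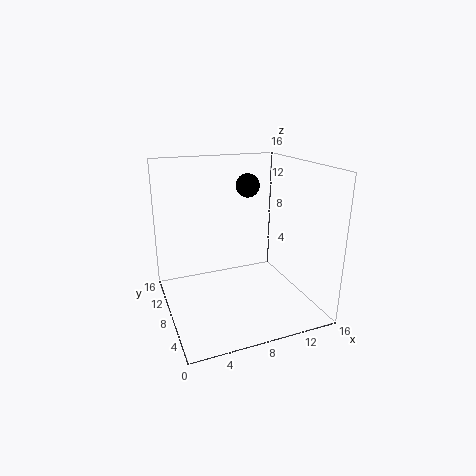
a = 11.5; b = 13.5; c = 12.5; col = 'black'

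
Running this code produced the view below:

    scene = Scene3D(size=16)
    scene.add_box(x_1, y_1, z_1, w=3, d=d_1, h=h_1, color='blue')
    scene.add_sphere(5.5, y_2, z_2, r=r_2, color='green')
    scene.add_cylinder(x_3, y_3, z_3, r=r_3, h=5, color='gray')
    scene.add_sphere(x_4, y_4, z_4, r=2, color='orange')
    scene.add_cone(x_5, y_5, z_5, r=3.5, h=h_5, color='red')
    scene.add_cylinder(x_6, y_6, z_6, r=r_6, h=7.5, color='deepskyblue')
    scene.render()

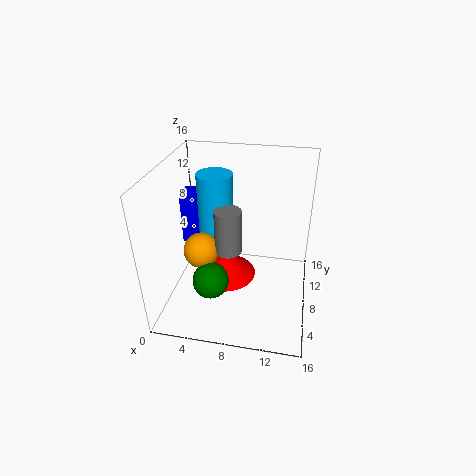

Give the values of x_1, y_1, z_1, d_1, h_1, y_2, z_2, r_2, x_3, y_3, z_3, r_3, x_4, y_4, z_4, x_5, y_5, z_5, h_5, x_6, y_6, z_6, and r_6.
x_1 = 0.5; y_1 = 10.5; z_1 = 5; d_1 = 2.5; h_1 = 6.5; y_2 = 5; z_2 = 4; r_2 = 2; x_3 = 7; y_3 = 7.5; z_3 = 6.5; r_3 = 1.5; x_4 = 4; y_4 = 7; z_4 = 6.5; x_5 = 6.5; y_5 = 8; z_5 = 3; h_5 = 3; x_6 = 5; y_6 = 10; z_6 = 7; r_6 = 2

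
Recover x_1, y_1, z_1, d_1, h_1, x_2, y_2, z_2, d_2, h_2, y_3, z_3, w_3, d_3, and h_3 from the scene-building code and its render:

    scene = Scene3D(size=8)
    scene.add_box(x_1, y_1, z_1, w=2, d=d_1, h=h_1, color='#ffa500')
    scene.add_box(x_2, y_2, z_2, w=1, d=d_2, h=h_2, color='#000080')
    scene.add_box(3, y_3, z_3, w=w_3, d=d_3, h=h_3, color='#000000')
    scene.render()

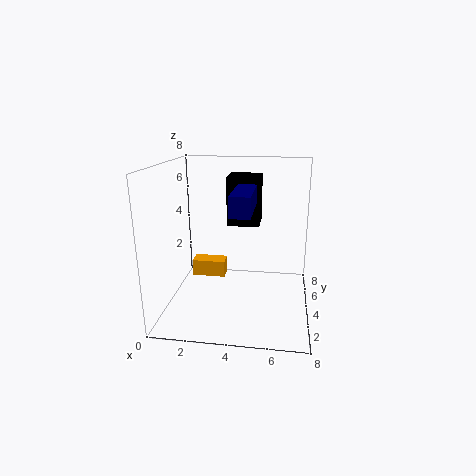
x_1 = 1, y_1 = 5, z_1 = 1, d_1 = 1, h_1 = 1, x_2 = 4, y_2 = 1, z_2 = 6, d_2 = 3, h_2 = 1, y_3 = 6, z_3 = 4, w_3 = 2, d_3 = 2, h_3 = 3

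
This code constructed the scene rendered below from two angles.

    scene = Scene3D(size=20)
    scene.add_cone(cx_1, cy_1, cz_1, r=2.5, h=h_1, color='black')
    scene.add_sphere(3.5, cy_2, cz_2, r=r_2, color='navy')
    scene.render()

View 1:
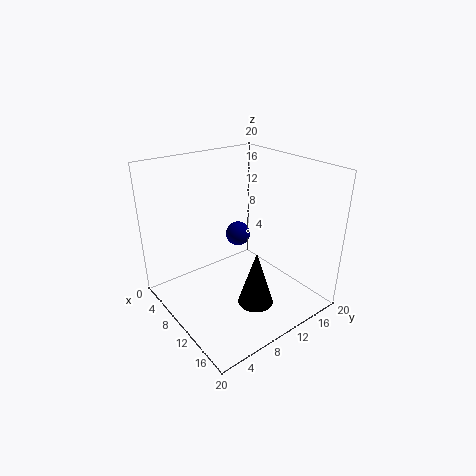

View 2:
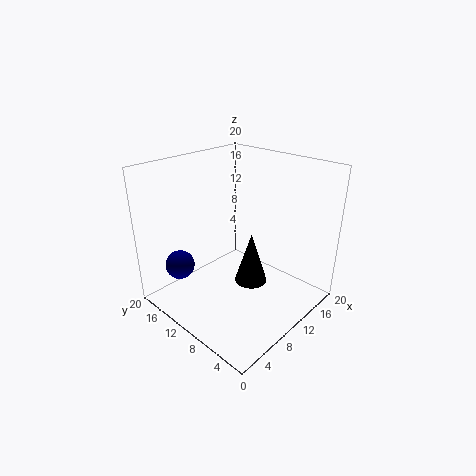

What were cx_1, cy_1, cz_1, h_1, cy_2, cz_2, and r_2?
cx_1 = 13.5, cy_1 = 10.5, cz_1 = 1, h_1 = 8, cy_2 = 15, cz_2 = 6.5, r_2 = 2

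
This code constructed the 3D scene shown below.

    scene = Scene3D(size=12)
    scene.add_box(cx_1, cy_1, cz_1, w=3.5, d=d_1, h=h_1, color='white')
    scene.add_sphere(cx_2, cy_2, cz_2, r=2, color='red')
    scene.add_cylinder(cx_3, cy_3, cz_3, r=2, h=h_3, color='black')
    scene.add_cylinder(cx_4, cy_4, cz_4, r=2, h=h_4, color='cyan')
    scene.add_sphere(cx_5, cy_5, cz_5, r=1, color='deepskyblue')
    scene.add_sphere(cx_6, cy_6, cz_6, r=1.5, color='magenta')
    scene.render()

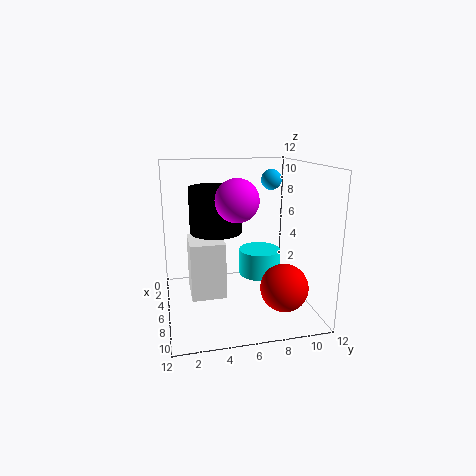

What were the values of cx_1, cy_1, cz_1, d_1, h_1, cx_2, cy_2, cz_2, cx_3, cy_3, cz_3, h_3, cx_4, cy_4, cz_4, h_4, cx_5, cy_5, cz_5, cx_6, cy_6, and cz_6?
cx_1 = 2.5; cy_1 = 2; cz_1 = 0.5; d_1 = 3; h_1 = 5; cx_2 = 8; cy_2 = 9.5; cz_2 = 2; cx_3 = 7; cy_3 = 4; cz_3 = 7; h_3 = 3.5; cx_4 = 2.5; cy_4 = 9; cz_4 = 1; h_4 = 2.5; cx_5 = 1; cy_5 = 10.5; cz_5 = 10; cx_6 = 10; cy_6 = 5; cz_6 = 10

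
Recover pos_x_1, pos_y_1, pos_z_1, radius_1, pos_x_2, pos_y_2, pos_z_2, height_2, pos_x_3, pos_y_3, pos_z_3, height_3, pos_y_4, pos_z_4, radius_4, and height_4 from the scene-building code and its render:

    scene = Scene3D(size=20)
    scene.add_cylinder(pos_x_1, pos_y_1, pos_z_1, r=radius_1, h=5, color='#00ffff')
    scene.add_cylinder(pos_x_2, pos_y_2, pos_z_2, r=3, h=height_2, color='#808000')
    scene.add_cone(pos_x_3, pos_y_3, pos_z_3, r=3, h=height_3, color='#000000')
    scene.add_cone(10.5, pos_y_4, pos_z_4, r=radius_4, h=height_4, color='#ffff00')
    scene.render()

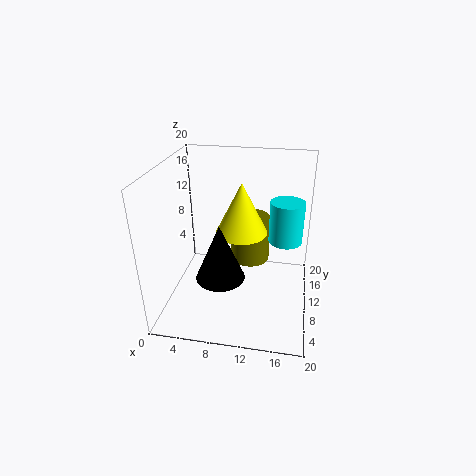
pos_x_1 = 16.5, pos_y_1 = 6, pos_z_1 = 12.5, radius_1 = 2, pos_x_2 = 11, pos_y_2 = 15, pos_z_2 = 4, height_2 = 7, pos_x_3 = 9, pos_y_3 = 3.5, pos_z_3 = 8, height_3 = 7, pos_y_4 = 10, pos_z_4 = 11, radius_4 = 3.5, height_4 = 7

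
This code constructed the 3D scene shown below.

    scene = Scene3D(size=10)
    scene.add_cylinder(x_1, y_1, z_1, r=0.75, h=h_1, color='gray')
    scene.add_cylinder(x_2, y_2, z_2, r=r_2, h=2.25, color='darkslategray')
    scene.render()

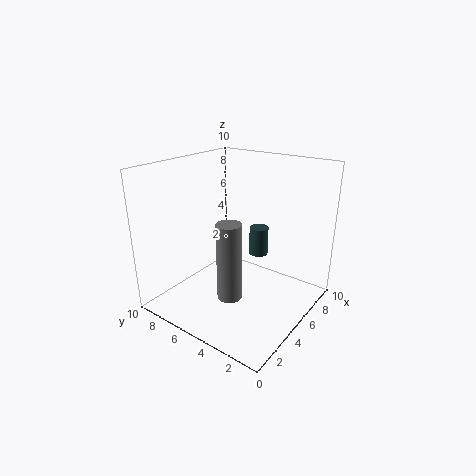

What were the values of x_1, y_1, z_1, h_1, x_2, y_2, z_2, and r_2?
x_1 = 1.75, y_1 = 3.25, z_1 = 2.75, h_1 = 4.75, x_2 = 8.5, y_2 = 5.5, z_2 = 2.25, r_2 = 0.75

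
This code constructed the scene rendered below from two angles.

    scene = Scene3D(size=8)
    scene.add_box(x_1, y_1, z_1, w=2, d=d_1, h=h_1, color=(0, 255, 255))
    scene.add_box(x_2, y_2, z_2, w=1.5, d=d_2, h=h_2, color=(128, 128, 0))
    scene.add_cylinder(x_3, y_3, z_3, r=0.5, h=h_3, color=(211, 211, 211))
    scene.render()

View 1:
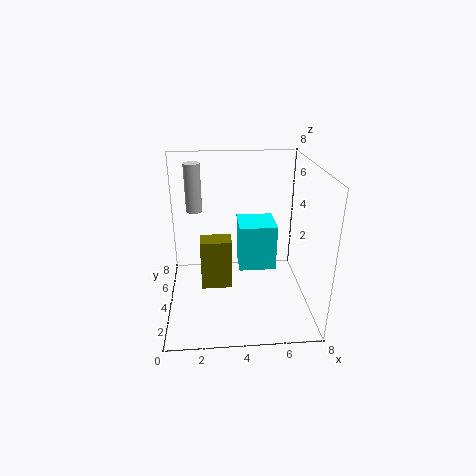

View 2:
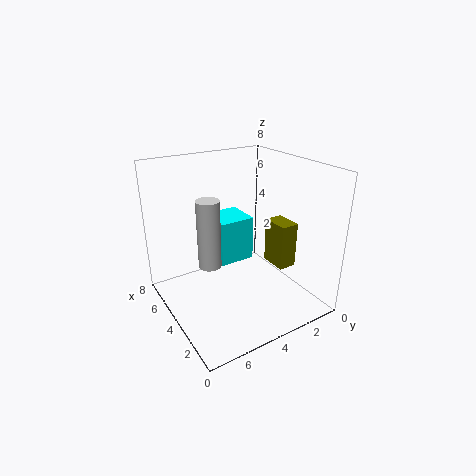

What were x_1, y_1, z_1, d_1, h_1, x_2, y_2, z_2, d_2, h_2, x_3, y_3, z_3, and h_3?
x_1 = 4
y_1 = 3
z_1 = 2.5
d_1 = 2
h_1 = 2.5
x_2 = 2
y_2 = 1.5
z_2 = 2.5
d_2 = 1
h_2 = 2.5
x_3 = 1.5
y_3 = 7
z_3 = 4.5
h_3 = 3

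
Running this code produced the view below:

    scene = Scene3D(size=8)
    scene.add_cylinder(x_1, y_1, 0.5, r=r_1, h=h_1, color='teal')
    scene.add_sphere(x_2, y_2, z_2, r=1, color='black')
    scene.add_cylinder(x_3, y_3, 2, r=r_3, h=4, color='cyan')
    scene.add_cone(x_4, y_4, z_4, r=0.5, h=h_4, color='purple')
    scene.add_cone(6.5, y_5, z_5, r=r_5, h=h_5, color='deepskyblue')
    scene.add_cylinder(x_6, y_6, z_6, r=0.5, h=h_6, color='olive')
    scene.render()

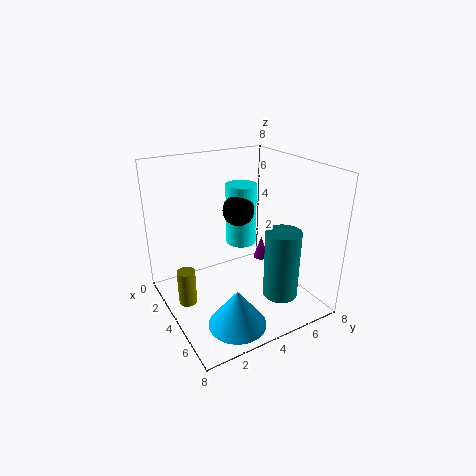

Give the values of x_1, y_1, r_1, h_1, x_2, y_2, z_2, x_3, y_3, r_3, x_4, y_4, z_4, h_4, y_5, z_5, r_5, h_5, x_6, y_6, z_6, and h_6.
x_1 = 5.5; y_1 = 6; r_1 = 1; h_1 = 4; x_2 = 1.5; y_2 = 5.5; z_2 = 4.5; x_3 = 1; y_3 = 6; r_3 = 1; x_4 = 2; y_4 = 7; z_4 = 1; h_4 = 1.5; y_5 = 2.5; z_5 = 0.5; r_5 = 1.5; h_5 = 2; x_6 = 3.5; y_6 = 1; z_6 = 0.5; h_6 = 2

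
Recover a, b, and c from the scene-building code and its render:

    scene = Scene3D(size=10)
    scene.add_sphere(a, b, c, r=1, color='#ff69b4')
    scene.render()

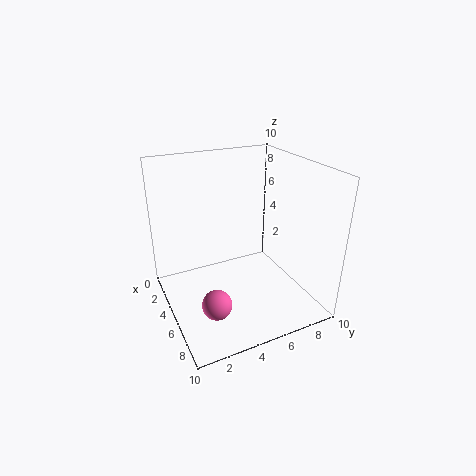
a = 7; b = 2.5; c = 1.5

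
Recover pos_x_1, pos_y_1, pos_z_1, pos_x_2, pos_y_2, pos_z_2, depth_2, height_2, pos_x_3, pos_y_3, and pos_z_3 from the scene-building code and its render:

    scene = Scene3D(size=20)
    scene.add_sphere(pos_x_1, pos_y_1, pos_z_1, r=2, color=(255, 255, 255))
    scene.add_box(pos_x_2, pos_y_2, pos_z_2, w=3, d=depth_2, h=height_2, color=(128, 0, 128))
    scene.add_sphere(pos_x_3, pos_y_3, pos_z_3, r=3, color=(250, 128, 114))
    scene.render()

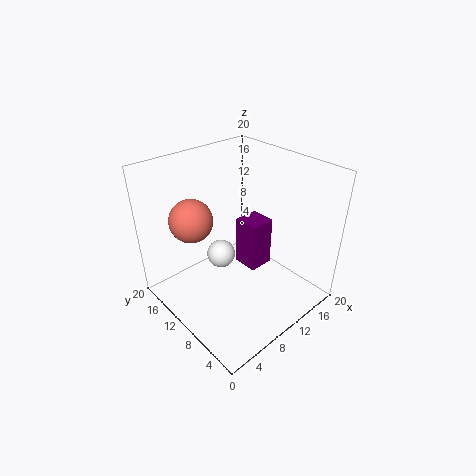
pos_x_1 = 8.5, pos_y_1 = 12, pos_z_1 = 7, pos_x_2 = 7, pos_y_2 = 4, pos_z_2 = 9.5, depth_2 = 3, height_2 = 6, pos_x_3 = 5.5, pos_y_3 = 14.5, pos_z_3 = 12.5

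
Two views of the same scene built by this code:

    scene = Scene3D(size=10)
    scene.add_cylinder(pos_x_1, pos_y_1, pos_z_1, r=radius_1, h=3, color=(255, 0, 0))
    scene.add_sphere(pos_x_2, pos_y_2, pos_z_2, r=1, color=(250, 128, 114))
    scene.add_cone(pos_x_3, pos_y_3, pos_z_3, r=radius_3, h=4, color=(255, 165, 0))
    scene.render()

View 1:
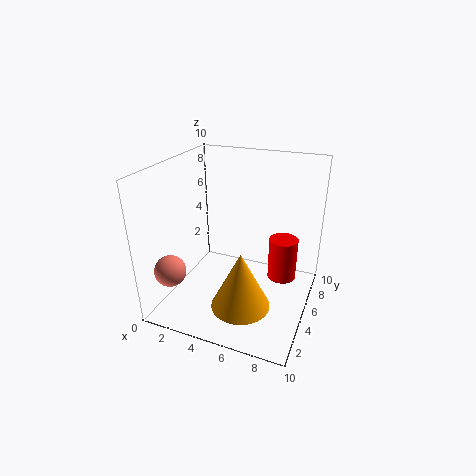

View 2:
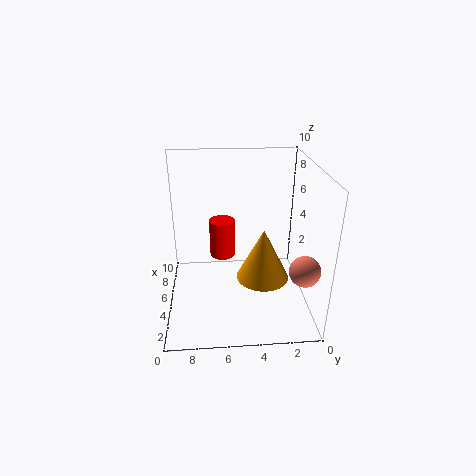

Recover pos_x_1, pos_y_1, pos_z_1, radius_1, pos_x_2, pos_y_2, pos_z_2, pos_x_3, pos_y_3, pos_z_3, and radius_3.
pos_x_1 = 8, pos_y_1 = 6, pos_z_1 = 2, radius_1 = 1, pos_x_2 = 2, pos_y_2 = 1, pos_z_2 = 4, pos_x_3 = 6, pos_y_3 = 3, pos_z_3 = 1, radius_3 = 2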